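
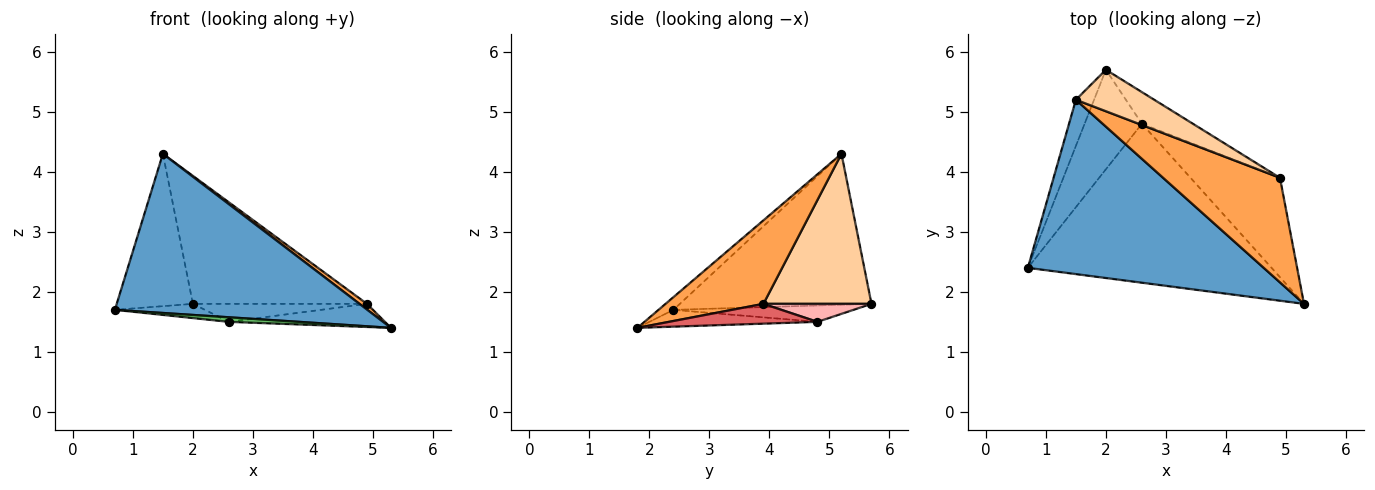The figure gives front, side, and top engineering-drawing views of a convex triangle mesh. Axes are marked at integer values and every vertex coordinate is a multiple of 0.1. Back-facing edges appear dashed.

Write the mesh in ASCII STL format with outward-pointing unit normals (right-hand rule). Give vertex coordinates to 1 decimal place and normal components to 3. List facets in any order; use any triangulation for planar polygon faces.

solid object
 facet normal -0.040 -0.674 0.738
  outer loop
   vertex 1.5 5.2 4.3
   vertex 0.7 2.4 1.7
   vertex 5.3 1.8 1.4
  endloop
 endfacet
 facet normal -0.923 0.367 -0.111
  outer loop
   vertex 1.5 5.2 4.3
   vertex 2.0 5.7 1.8
   vertex 0.7 2.4 1.7
  endloop
 endfacet
 facet normal 0.581 -0.044 0.813
  outer loop
   vertex 4.9 3.9 1.8
   vertex 1.5 5.2 4.3
   vertex 5.3 1.8 1.4
  endloop
 endfacet
 facet normal 0.508 0.819 0.266
  outer loop
   vertex 4.9 3.9 1.8
   vertex 2.0 5.7 1.8
   vertex 1.5 5.2 4.3
  endloop
 endfacet
 facet normal -0.069 -0.029 -0.997
  outer loop
   vertex 2.6 4.8 1.5
   vertex 5.3 1.8 1.4
   vertex 0.7 2.4 1.7
  endloop
 endfacet
 facet normal -0.272 0.136 -0.953
  outer loop
   vertex 2.6 4.8 1.5
   vertex 0.7 2.4 1.7
   vertex 2.0 5.7 1.8
  endloop
 endfacet
 facet normal 0.211 0.222 -0.952
  outer loop
   vertex 2.6 4.8 1.5
   vertex 4.9 3.9 1.8
   vertex 5.3 1.8 1.4
  endloop
 endfacet
 facet normal 0.293 0.473 -0.831
  outer loop
   vertex 2.6 4.8 1.5
   vertex 2.0 5.7 1.8
   vertex 4.9 3.9 1.8
  endloop
 endfacet
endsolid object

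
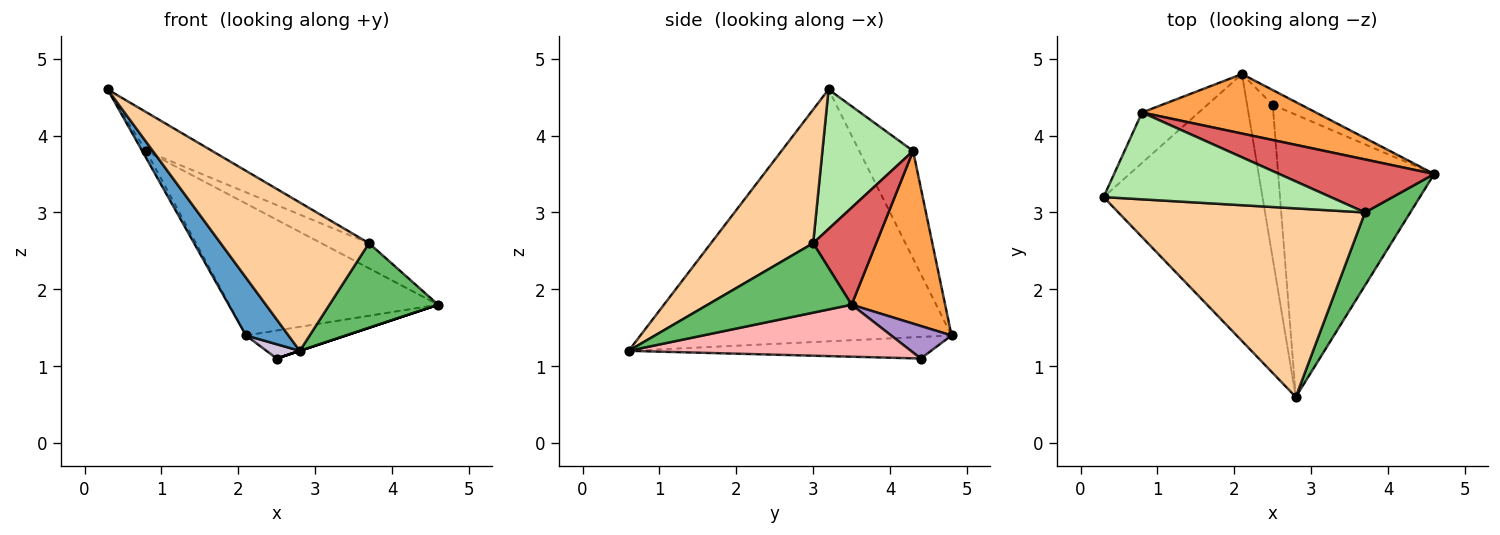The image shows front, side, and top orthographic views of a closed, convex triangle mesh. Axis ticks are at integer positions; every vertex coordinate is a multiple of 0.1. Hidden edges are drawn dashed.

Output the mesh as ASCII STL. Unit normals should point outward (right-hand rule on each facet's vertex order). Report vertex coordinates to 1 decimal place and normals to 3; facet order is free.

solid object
 facet normal -0.840 -0.115 -0.530
  outer loop
   vertex 2.1 4.8 1.4
   vertex 2.8 0.6 1.2
   vertex 0.3 3.2 4.6
  endloop
 endfacet
 facet normal -0.883 0.063 -0.465
  outer loop
   vertex 0.8 4.3 3.8
   vertex 2.1 4.8 1.4
   vertex 0.3 3.2 4.6
  endloop
 endfacet
 facet normal 0.378 0.844 0.381
  outer loop
   vertex 0.8 4.3 3.8
   vertex 4.6 3.5 1.8
   vertex 2.1 4.8 1.4
  endloop
 endfacet
 facet normal 0.392 -0.569 0.723
  outer loop
   vertex 3.7 3.0 2.6
   vertex 0.3 3.2 4.6
   vertex 2.8 0.6 1.2
  endloop
 endfacet
 facet normal 0.708 -0.535 0.462
  outer loop
   vertex 3.7 3.0 2.6
   vertex 2.8 0.6 1.2
   vertex 4.6 3.5 1.8
  endloop
 endfacet
 facet normal 0.489 0.357 0.796
  outer loop
   vertex 3.7 3.0 2.6
   vertex 0.8 4.3 3.8
   vertex 0.3 3.2 4.6
  endloop
 endfacet
 facet normal 0.492 0.372 0.787
  outer loop
   vertex 3.7 3.0 2.6
   vertex 4.6 3.5 1.8
   vertex 0.8 4.3 3.8
  endloop
 endfacet
 facet normal 0.316 0.000 -0.949
  outer loop
   vertex 2.5 4.4 1.1
   vertex 4.6 3.5 1.8
   vertex 2.8 0.6 1.2
  endloop
 endfacet
 facet normal 0.471 0.780 -0.411
  outer loop
   vertex 2.5 4.4 1.1
   vertex 2.1 4.8 1.4
   vertex 4.6 3.5 1.8
  endloop
 endfacet
 facet normal -0.643 -0.071 -0.763
  outer loop
   vertex 2.5 4.4 1.1
   vertex 2.8 0.6 1.2
   vertex 2.1 4.8 1.4
  endloop
 endfacet
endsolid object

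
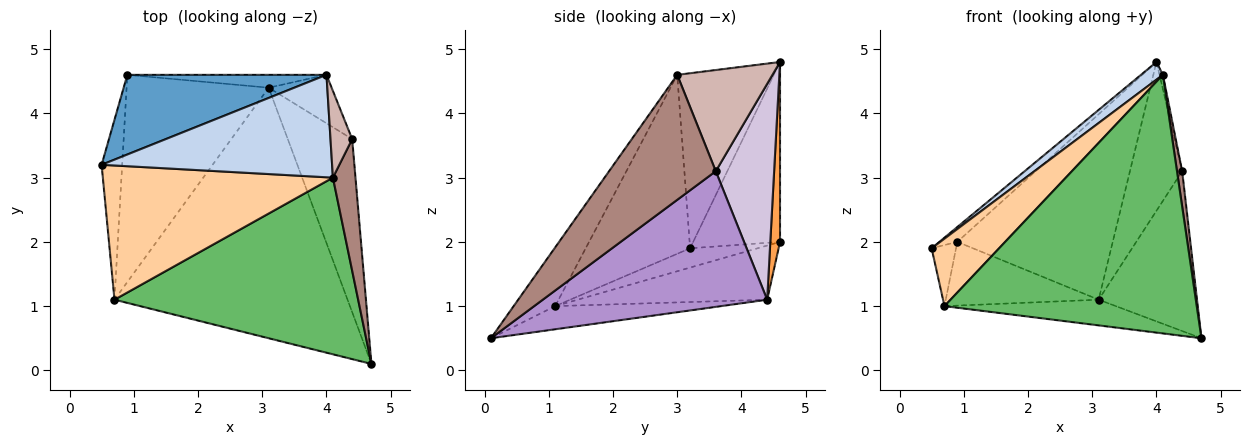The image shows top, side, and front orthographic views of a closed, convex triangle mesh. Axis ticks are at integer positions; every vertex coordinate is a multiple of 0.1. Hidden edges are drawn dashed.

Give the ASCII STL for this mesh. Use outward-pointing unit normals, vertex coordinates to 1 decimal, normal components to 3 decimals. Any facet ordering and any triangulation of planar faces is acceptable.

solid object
 facet normal -0.664 0.137 0.735
  outer loop
   vertex 0.9 4.6 2.0
   vertex 0.5 3.2 1.9
   vertex 4.0 4.6 4.8
  endloop
 endfacet
 facet normal -0.599 -0.136 0.789
  outer loop
   vertex 4.1 3.0 4.6
   vertex 4.0 4.6 4.8
   vertex 0.5 3.2 1.9
  endloop
 endfacet
 facet normal 0.062 0.996 -0.069
  outer loop
   vertex 3.1 4.4 1.1
   vertex 0.9 4.6 2.0
   vertex 4.0 4.6 4.8
  endloop
 endfacet
 facet normal -0.571 -0.369 0.734
  outer loop
   vertex 0.7 1.1 1.0
   vertex 4.1 3.0 4.6
   vertex 0.5 3.2 1.9
  endloop
 endfacet
 facet normal -0.135 -0.818 0.559
  outer loop
   vertex 0.7 1.1 1.0
   vertex 4.7 0.1 0.5
   vertex 4.1 3.0 4.6
  endloop
 endfacet
 facet normal -0.098 0.102 -0.990
  outer loop
   vertex 0.7 1.1 1.0
   vertex 3.1 4.4 1.1
   vertex 4.7 0.1 0.5
  endloop
 endfacet
 facet normal -0.664 0.240 -0.708
  outer loop
   vertex 0.7 1.1 1.0
   vertex 0.5 3.2 1.9
   vertex 0.9 4.6 2.0
  endloop
 endfacet
 facet normal -0.342 0.276 -0.898
  outer loop
   vertex 0.7 1.1 1.0
   vertex 0.9 4.6 2.0
   vertex 3.1 4.4 1.1
  endloop
 endfacet
 facet normal 0.840 0.368 -0.399
  outer loop
   vertex 4.4 3.6 3.1
   vertex 4.7 0.1 0.5
   vertex 3.1 4.4 1.1
  endloop
 endfacet
 facet normal 0.728 0.652 -0.212
  outer loop
   vertex 4.4 3.6 3.1
   vertex 3.1 4.4 1.1
   vertex 4.0 4.6 4.8
  endloop
 endfacet
 facet normal 0.983 -0.048 0.178
  outer loop
   vertex 4.4 3.6 3.1
   vertex 4.1 3.0 4.6
   vertex 4.7 0.1 0.5
  endloop
 endfacet
 facet normal 0.977 0.035 0.209
  outer loop
   vertex 4.4 3.6 3.1
   vertex 4.0 4.6 4.8
   vertex 4.1 3.0 4.6
  endloop
 endfacet
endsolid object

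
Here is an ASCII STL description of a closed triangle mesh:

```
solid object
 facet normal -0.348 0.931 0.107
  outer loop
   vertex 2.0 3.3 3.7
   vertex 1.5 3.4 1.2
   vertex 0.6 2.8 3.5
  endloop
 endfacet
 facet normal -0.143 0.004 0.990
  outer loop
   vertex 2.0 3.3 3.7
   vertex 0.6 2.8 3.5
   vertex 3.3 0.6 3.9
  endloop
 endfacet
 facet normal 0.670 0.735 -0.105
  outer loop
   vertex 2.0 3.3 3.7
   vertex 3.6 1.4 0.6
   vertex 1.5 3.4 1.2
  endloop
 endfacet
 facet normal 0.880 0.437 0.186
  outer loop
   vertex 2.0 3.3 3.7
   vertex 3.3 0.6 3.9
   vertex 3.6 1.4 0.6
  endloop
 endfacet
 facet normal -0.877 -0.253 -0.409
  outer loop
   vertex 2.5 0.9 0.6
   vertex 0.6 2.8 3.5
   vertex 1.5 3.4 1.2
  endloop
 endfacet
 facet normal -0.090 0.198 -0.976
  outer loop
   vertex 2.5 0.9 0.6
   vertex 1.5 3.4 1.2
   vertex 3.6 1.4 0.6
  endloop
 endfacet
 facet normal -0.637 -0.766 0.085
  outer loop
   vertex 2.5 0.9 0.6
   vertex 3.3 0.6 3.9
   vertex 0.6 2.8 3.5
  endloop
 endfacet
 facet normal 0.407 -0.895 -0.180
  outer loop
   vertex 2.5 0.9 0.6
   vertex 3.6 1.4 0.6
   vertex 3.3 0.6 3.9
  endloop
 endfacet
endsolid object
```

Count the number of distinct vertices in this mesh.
6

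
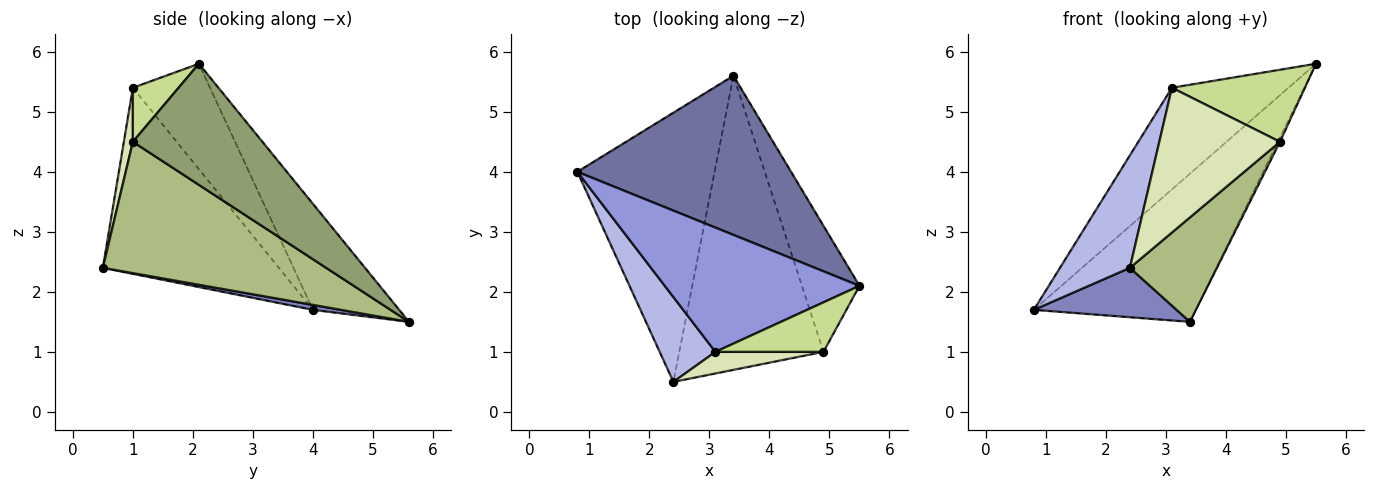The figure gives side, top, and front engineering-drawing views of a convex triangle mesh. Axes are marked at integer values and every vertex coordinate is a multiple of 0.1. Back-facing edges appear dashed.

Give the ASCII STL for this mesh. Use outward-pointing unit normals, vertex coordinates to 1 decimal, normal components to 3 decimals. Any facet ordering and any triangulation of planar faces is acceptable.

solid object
 facet normal -0.341 0.640 0.688
  outer loop
   vertex 3.4 5.6 1.5
   vertex 0.8 4.0 1.7
   vertex 5.5 2.1 5.8
  endloop
 endfacet
 facet normal 0.035 -0.180 -0.983
  outer loop
   vertex 3.4 5.6 1.5
   vertex 2.4 0.5 2.4
   vertex 0.8 4.0 1.7
  endloop
 endfacet
 facet normal -0.387 0.584 0.714
  outer loop
   vertex 3.1 1.0 5.4
   vertex 5.5 2.1 5.8
   vertex 0.8 4.0 1.7
  endloop
 endfacet
 facet normal -0.895 -0.356 0.268
  outer loop
   vertex 3.1 1.0 5.4
   vertex 0.8 4.0 1.7
   vertex 2.4 0.5 2.4
  endloop
 endfacet
 facet normal 0.903 0.015 -0.429
  outer loop
   vertex 4.9 1.0 4.5
   vertex 3.4 5.6 1.5
   vertex 5.5 2.1 5.8
  endloop
 endfacet
 facet normal 0.651 -0.254 -0.715
  outer loop
   vertex 4.9 1.0 4.5
   vertex 2.4 0.5 2.4
   vertex 3.4 5.6 1.5
  endloop
 endfacet
 facet normal 0.273 -0.793 0.545
  outer loop
   vertex 4.9 1.0 4.5
   vertex 5.5 2.1 5.8
   vertex 3.1 1.0 5.4
  endloop
 endfacet
 facet normal 0.074 -0.986 0.147
  outer loop
   vertex 4.9 1.0 4.5
   vertex 3.1 1.0 5.4
   vertex 2.4 0.5 2.4
  endloop
 endfacet
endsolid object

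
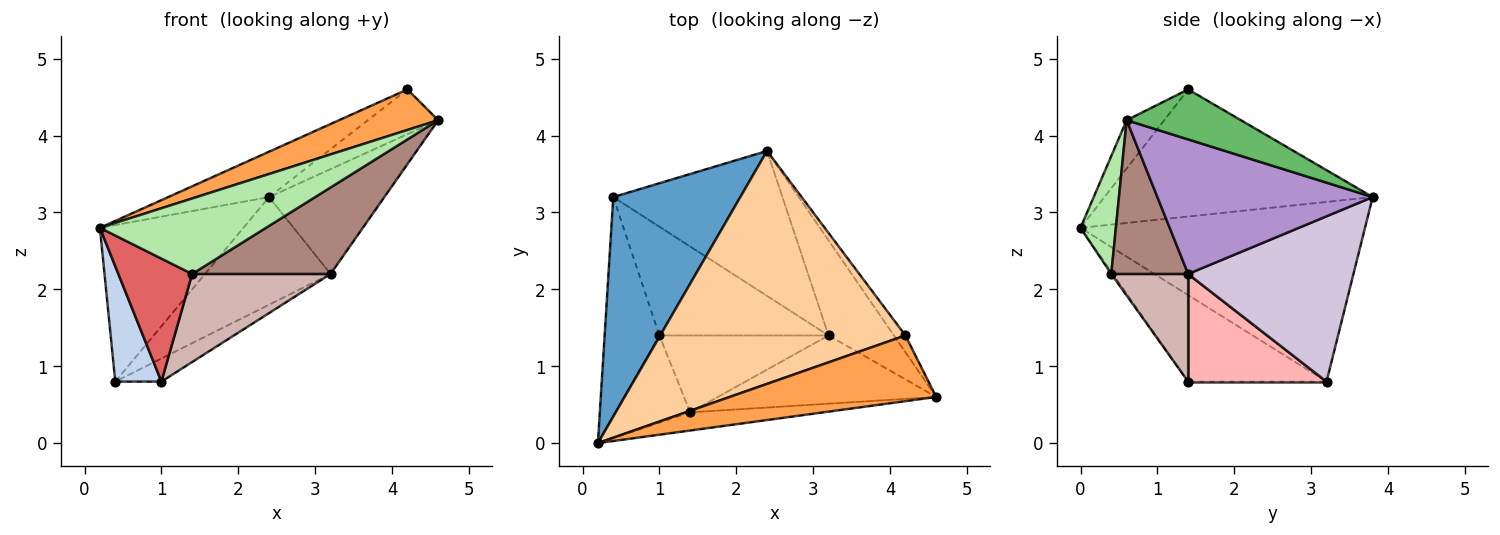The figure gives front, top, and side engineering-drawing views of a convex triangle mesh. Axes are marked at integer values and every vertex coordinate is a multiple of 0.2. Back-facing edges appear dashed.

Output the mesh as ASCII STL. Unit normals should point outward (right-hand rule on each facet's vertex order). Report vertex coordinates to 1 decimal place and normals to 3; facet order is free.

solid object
 facet normal -0.755 0.381 0.534
  outer loop
   vertex 0.4 3.2 0.8
   vertex 0.2 0.0 2.8
   vertex 2.4 3.8 3.2
  endloop
 endfacet
 facet normal -0.813 -0.271 -0.515
  outer loop
   vertex 1.0 1.4 0.8
   vertex 0.2 0.0 2.8
   vertex 0.4 3.2 0.8
  endloop
 endfacet
 facet normal -0.195 -0.515 0.835
  outer loop
   vertex 4.2 1.4 4.6
   vertex 0.2 0.0 2.8
   vertex 4.6 0.6 4.2
  endloop
 endfacet
 facet normal -0.453 0.170 0.875
  outer loop
   vertex 4.2 1.4 4.6
   vertex 2.4 3.8 3.2
   vertex 0.2 0.0 2.8
  endloop
 endfacet
 facet normal 0.836 0.514 -0.193
  outer loop
   vertex 4.2 1.4 4.6
   vertex 4.6 0.6 4.2
   vertex 2.4 3.8 3.2
  endloop
 endfacet
 facet normal 0.203 -0.952 -0.229
  outer loop
   vertex 1.4 0.4 2.2
   vertex 4.6 0.6 4.2
   vertex 0.2 0.0 2.8
  endloop
 endfacet
 facet normal -0.017 -0.816 -0.578
  outer loop
   vertex 1.4 0.4 2.2
   vertex 0.2 0.0 2.8
   vertex 1.0 1.4 0.8
  endloop
 endfacet
 facet normal 0.528 0.176 -0.830
  outer loop
   vertex 3.2 1.4 2.2
   vertex 1.0 1.4 0.8
   vertex 0.4 3.2 0.8
  endloop
 endfacet
 facet normal 0.810 0.434 -0.394
  outer loop
   vertex 3.2 1.4 2.2
   vertex 2.4 3.8 3.2
   vertex 4.6 0.6 4.2
  endloop
 endfacet
 facet normal 0.617 0.469 -0.632
  outer loop
   vertex 3.2 1.4 2.2
   vertex 0.4 3.2 0.8
   vertex 2.4 3.8 3.2
  endloop
 endfacet
 facet normal 0.400 -0.720 -0.568
  outer loop
   vertex 3.2 1.4 2.2
   vertex 4.6 0.6 4.2
   vertex 1.4 0.4 2.2
  endloop
 endfacet
 facet normal 0.386 -0.695 -0.607
  outer loop
   vertex 3.2 1.4 2.2
   vertex 1.4 0.4 2.2
   vertex 1.0 1.4 0.8
  endloop
 endfacet
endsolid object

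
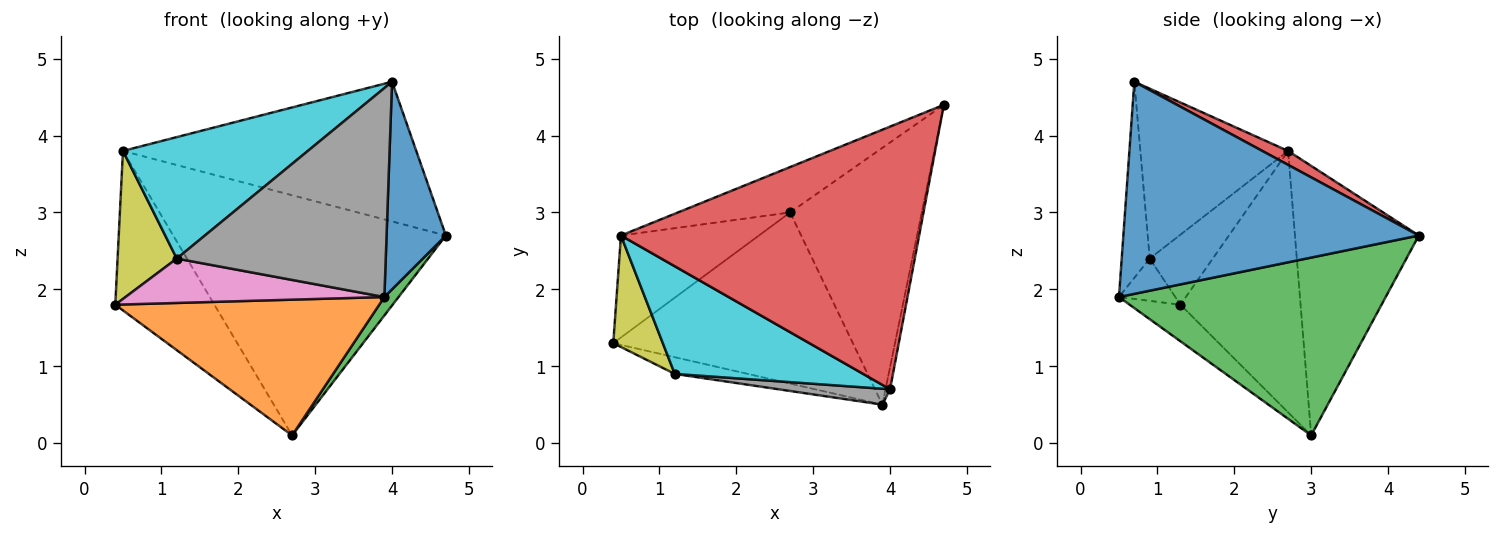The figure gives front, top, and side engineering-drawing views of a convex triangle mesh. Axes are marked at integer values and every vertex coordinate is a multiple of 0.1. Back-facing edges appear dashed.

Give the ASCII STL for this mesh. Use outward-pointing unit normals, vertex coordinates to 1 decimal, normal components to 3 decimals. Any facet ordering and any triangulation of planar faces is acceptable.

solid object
 facet normal 0.980 -0.197 -0.021
  outer loop
   vertex 4.0 0.7 4.7
   vertex 3.9 0.5 1.9
   vertex 4.7 4.4 2.7
  endloop
 endfacet
 facet normal -0.119 -0.617 -0.778
  outer loop
   vertex 2.7 3.0 0.1
   vertex 3.9 0.5 1.9
   vertex 0.4 1.3 1.8
  endloop
 endfacet
 facet normal 0.803 -0.043 -0.595
  outer loop
   vertex 2.7 3.0 0.1
   vertex 4.7 4.4 2.7
   vertex 3.9 0.5 1.9
  endloop
 endfacet
 facet normal 0.041 0.469 0.882
  outer loop
   vertex 0.5 2.7 3.8
   vertex 4.0 0.7 4.7
   vertex 4.7 4.4 2.7
  endloop
 endfacet
 facet normal -0.714 0.590 -0.377
  outer loop
   vertex 0.5 2.7 3.8
   vertex 2.7 3.0 0.1
   vertex 0.4 1.3 1.8
  endloop
 endfacet
 facet normal -0.408 0.897 -0.170
  outer loop
   vertex 0.5 2.7 3.8
   vertex 4.7 4.4 2.7
   vertex 2.7 3.0 0.1
  endloop
 endfacet
 facet normal -0.200 -0.917 -0.345
  outer loop
   vertex 1.2 0.9 2.4
   vertex 0.4 1.3 1.8
   vertex 3.9 0.5 1.9
  endloop
 endfacet
 facet normal -0.132 -0.988 0.075
  outer loop
   vertex 1.2 0.9 2.4
   vertex 3.9 0.5 1.9
   vertex 4.0 0.7 4.7
  endloop
 endfacet
 facet normal -0.648 -0.608 0.458
  outer loop
   vertex 1.2 0.9 2.4
   vertex 0.5 2.7 3.8
   vertex 0.4 1.3 1.8
  endloop
 endfacet
 facet normal -0.513 -0.642 0.569
  outer loop
   vertex 1.2 0.9 2.4
   vertex 4.0 0.7 4.7
   vertex 0.5 2.7 3.8
  endloop
 endfacet
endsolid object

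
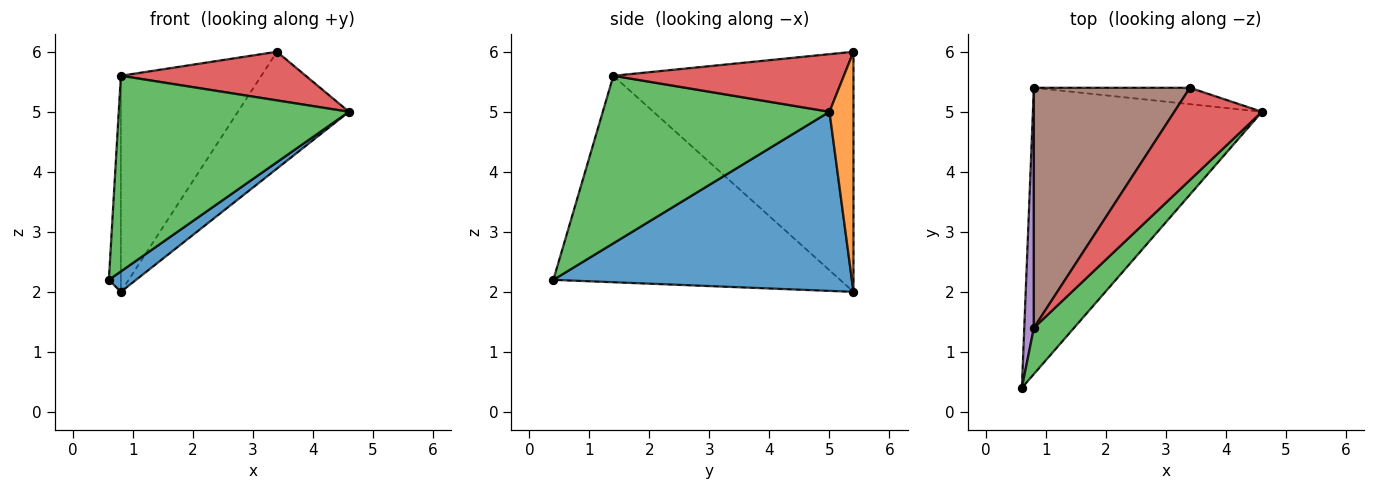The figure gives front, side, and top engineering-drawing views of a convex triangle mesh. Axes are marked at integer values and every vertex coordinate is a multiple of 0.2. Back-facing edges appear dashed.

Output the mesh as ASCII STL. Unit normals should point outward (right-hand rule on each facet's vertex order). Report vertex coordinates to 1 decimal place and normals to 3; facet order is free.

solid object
 facet normal 0.615 -0.056 -0.787
  outer loop
   vertex 0.8 5.4 2.0
   vertex 4.6 5.0 5.0
   vertex 0.6 0.4 2.2
  endloop
 endfacet
 facet normal 0.209 0.968 -0.136
  outer loop
   vertex 3.4 5.4 6.0
   vertex 4.6 5.0 5.0
   vertex 0.8 5.4 2.0
  endloop
 endfacet
 facet normal 0.692 -0.703 0.166
  outer loop
   vertex 0.8 1.4 5.6
   vertex 0.6 0.4 2.2
   vertex 4.6 5.0 5.0
  endloop
 endfacet
 facet normal 0.503 -0.403 0.765
  outer loop
   vertex 0.8 1.4 5.6
   vertex 4.6 5.0 5.0
   vertex 3.4 5.4 6.0
  endloop
 endfacet
 facet normal -0.998 0.042 0.046
  outer loop
   vertex 0.8 1.4 5.6
   vertex 0.8 5.4 2.0
   vertex 0.6 0.4 2.2
  endloop
 endfacet
 facet normal -0.753 0.440 0.489
  outer loop
   vertex 0.8 1.4 5.6
   vertex 3.4 5.4 6.0
   vertex 0.8 5.4 2.0
  endloop
 endfacet
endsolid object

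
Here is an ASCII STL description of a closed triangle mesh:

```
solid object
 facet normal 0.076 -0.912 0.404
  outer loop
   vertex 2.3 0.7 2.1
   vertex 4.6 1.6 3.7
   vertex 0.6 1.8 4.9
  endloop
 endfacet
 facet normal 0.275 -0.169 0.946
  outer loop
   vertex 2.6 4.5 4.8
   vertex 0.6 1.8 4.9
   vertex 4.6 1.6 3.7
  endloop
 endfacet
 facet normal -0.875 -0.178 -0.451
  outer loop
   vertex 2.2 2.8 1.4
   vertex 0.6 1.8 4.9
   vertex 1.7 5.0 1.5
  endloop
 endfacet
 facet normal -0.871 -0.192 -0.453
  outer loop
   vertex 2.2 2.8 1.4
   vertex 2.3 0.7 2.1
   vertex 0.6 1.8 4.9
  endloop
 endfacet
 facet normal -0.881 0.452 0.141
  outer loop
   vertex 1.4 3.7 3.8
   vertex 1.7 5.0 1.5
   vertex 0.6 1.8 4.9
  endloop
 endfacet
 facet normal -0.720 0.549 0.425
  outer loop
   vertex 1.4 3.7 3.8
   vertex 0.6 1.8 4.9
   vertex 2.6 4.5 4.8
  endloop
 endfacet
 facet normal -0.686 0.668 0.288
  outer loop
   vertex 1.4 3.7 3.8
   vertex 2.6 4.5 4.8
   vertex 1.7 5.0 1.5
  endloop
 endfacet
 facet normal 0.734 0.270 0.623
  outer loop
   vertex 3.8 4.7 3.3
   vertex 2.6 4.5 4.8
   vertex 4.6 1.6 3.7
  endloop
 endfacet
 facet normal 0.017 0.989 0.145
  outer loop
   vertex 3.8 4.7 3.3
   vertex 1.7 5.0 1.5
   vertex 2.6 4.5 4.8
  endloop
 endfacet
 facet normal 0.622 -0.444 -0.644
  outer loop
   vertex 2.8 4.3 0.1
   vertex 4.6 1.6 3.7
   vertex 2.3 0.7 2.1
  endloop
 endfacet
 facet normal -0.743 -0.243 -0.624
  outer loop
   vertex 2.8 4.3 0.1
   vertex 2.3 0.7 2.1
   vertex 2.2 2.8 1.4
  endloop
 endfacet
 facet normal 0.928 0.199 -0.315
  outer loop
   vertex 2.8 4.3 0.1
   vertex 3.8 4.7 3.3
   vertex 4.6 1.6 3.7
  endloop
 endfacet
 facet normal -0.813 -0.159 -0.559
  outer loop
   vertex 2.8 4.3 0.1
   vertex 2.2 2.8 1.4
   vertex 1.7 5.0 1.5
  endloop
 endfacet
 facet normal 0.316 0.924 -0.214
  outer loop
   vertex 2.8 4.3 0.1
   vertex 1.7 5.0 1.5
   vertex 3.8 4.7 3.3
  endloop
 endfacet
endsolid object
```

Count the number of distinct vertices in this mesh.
9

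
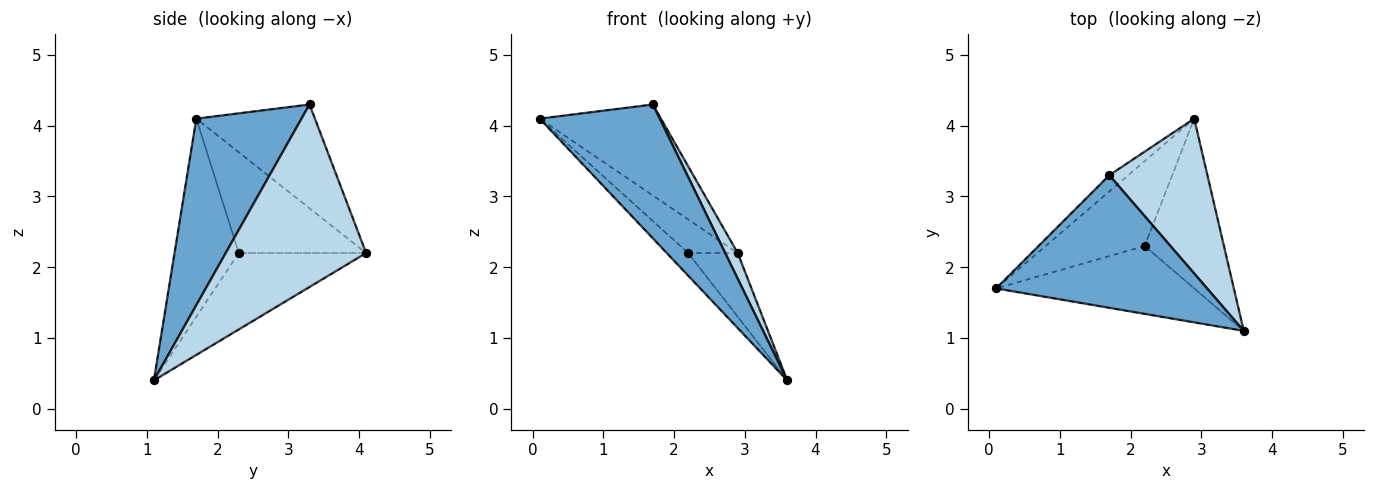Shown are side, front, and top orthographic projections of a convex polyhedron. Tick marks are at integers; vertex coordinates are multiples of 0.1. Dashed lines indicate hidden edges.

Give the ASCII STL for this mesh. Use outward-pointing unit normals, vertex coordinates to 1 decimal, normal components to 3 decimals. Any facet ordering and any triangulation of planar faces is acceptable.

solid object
 facet normal 0.528 -0.603 0.598
  outer loop
   vertex 1.7 3.3 4.3
   vertex 0.1 1.7 4.1
   vertex 3.6 1.1 0.4
  endloop
 endfacet
 facet normal -0.694 0.709 -0.126
  outer loop
   vertex 1.7 3.3 4.3
   vertex 2.9 4.1 2.2
   vertex 0.1 1.7 4.1
  endloop
 endfacet
 facet normal 0.878 -0.078 0.472
  outer loop
   vertex 1.7 3.3 4.3
   vertex 3.6 1.1 0.4
   vertex 2.9 4.1 2.2
  endloop
 endfacet
 facet normal -0.688 0.229 -0.688
  outer loop
   vertex 2.2 2.3 2.2
   vertex 3.6 1.1 0.4
   vertex 0.1 1.7 4.1
  endloop
 endfacet
 facet normal -0.687 0.267 -0.675
  outer loop
   vertex 2.2 2.3 2.2
   vertex 0.1 1.7 4.1
   vertex 2.9 4.1 2.2
  endloop
 endfacet
 facet normal -0.670 0.261 -0.695
  outer loop
   vertex 2.2 2.3 2.2
   vertex 2.9 4.1 2.2
   vertex 3.6 1.1 0.4
  endloop
 endfacet
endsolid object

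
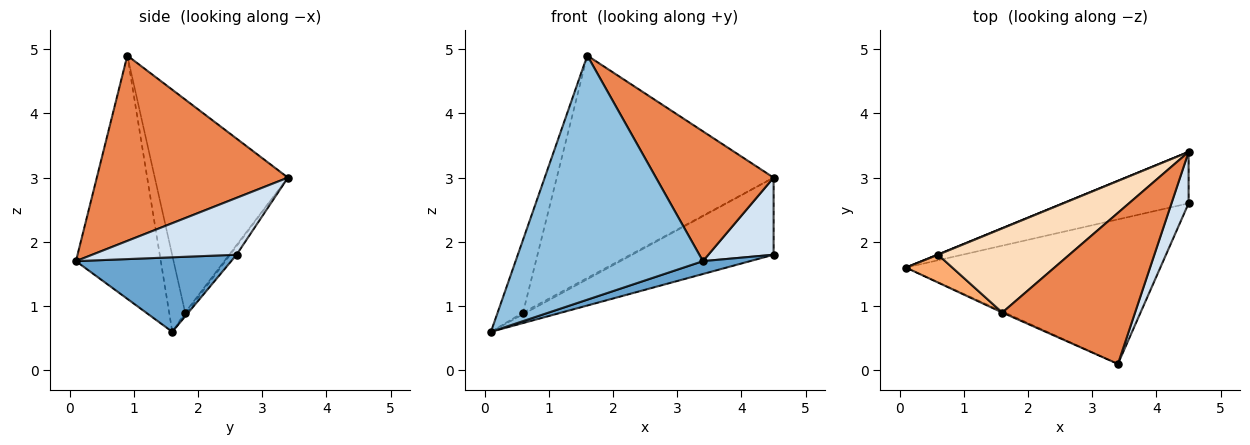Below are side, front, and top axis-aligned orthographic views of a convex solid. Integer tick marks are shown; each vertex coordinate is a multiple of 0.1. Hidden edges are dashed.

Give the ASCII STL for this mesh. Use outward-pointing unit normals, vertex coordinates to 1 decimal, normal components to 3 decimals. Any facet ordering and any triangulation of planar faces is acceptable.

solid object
 facet normal 0.280 -0.085 -0.956
  outer loop
   vertex 3.4 0.1 1.7
   vertex 0.1 1.6 0.6
   vertex 4.5 2.6 1.8
  endloop
 endfacet
 facet normal -0.413 -0.911 -0.004
  outer loop
   vertex 1.6 0.9 4.9
   vertex 0.1 1.6 0.6
   vertex 3.4 0.1 1.7
  endloop
 endfacet
 facet normal -0.038 0.831 -0.554
  outer loop
   vertex 4.5 3.4 3.0
   vertex 4.5 2.6 1.8
   vertex 0.1 1.6 0.6
  endloop
 endfacet
 facet normal 0.879 -0.397 0.265
  outer loop
   vertex 4.5 3.4 3.0
   vertex 3.4 0.1 1.7
   vertex 4.5 2.6 1.8
  endloop
 endfacet
 facet normal 0.727 -0.447 0.521
  outer loop
   vertex 4.5 3.4 3.0
   vertex 1.6 0.9 4.9
   vertex 3.4 0.1 1.7
  endloop
 endfacet
 facet normal -0.507 0.805 0.308
  outer loop
   vertex 0.6 1.8 0.9
   vertex 0.1 1.6 0.6
   vertex 1.6 0.9 4.9
  endloop
 endfacet
 facet normal -0.442 0.885 0.147
  outer loop
   vertex 0.6 1.8 0.9
   vertex 4.5 3.4 3.0
   vertex 0.1 1.6 0.6
  endloop
 endfacet
 facet normal -0.498 0.811 0.307
  outer loop
   vertex 0.6 1.8 0.9
   vertex 1.6 0.9 4.9
   vertex 4.5 3.4 3.0
  endloop
 endfacet
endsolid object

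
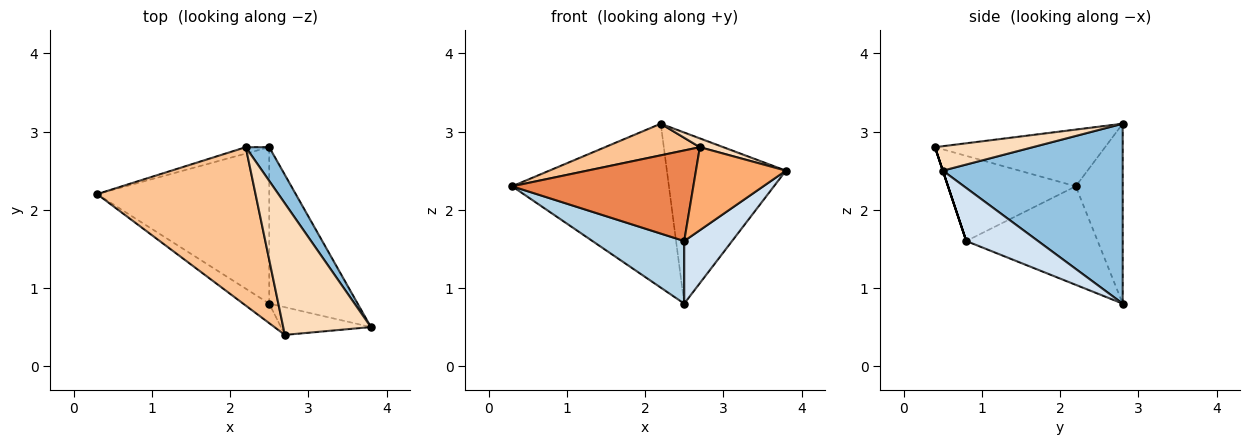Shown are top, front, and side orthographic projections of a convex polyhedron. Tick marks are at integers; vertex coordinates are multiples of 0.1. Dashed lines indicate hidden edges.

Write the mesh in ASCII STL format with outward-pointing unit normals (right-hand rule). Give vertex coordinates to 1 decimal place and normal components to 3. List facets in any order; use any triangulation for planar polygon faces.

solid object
 facet normal -0.287 0.957 -0.037
  outer loop
   vertex 2.2 2.8 3.1
   vertex 2.5 2.8 0.8
   vertex 0.3 2.2 2.3
  endloop
 endfacet
 facet normal 0.829 0.549 0.108
  outer loop
   vertex 2.2 2.8 3.1
   vertex 3.8 0.5 2.5
   vertex 2.5 2.8 0.8
  endloop
 endfacet
 facet normal -0.470 -0.328 -0.820
  outer loop
   vertex 2.5 0.8 1.6
   vertex 0.3 2.2 2.3
   vertex 2.5 2.8 0.8
  endloop
 endfacet
 facet normal 0.487 -0.324 -0.811
  outer loop
   vertex 2.5 0.8 1.6
   vertex 2.5 2.8 0.8
   vertex 3.8 0.5 2.5
  endloop
 endfacet
 facet normal -0.567 -0.805 -0.174
  outer loop
   vertex 2.7 0.4 2.8
   vertex 0.3 2.2 2.3
   vertex 2.5 0.8 1.6
  endloop
 endfacet
 facet normal 0.000 -0.949 -0.316
  outer loop
   vertex 2.7 0.4 2.8
   vertex 2.5 0.8 1.6
   vertex 3.8 0.5 2.5
  endloop
 endfacet
 facet normal -0.331 -0.185 0.925
  outer loop
   vertex 2.7 0.4 2.8
   vertex 2.2 2.8 3.1
   vertex 0.3 2.2 2.3
  endloop
 endfacet
 facet normal 0.268 -0.064 0.961
  outer loop
   vertex 2.7 0.4 2.8
   vertex 3.8 0.5 2.5
   vertex 2.2 2.8 3.1
  endloop
 endfacet
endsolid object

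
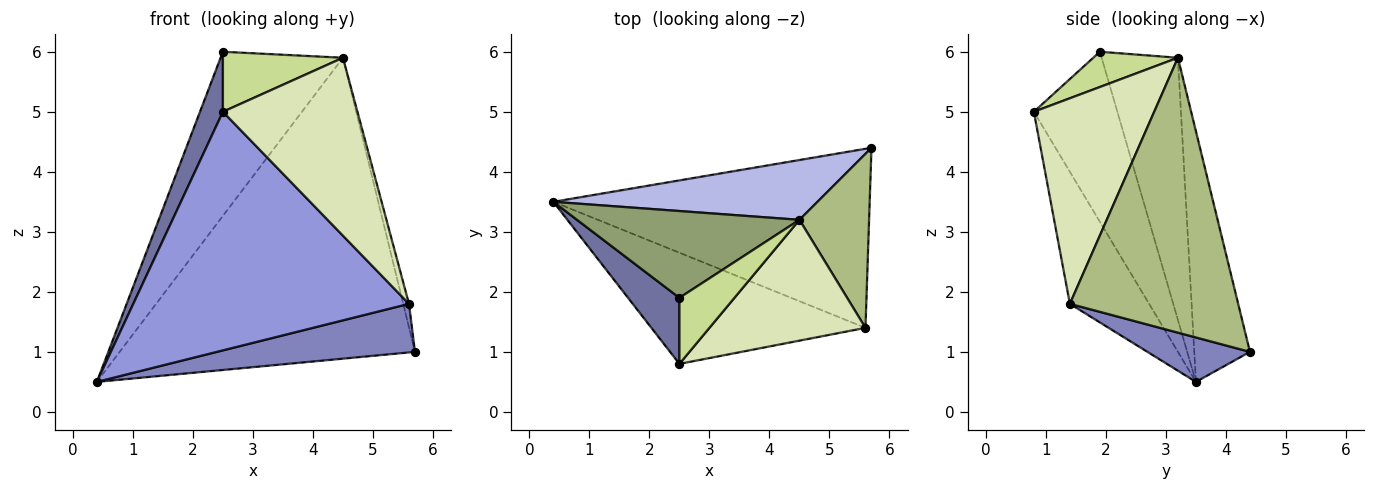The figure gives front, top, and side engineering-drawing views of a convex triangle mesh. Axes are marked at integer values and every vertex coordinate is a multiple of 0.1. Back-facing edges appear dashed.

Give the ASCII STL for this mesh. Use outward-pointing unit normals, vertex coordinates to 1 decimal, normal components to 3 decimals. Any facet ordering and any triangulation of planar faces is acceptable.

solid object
 facet normal -0.926 -0.254 0.280
  outer loop
   vertex 2.5 1.9 6.0
   vertex 0.4 3.5 0.5
   vertex 2.5 0.8 5.0
  endloop
 endfacet
 facet normal 0.134 -0.260 -0.956
  outer loop
   vertex 5.6 1.4 1.8
   vertex 0.4 3.5 0.5
   vertex 5.7 4.4 1.0
  endloop
 endfacet
 facet normal -0.252 -0.877 -0.409
  outer loop
   vertex 5.6 1.4 1.8
   vertex 2.5 0.8 5.0
   vertex 0.4 3.5 0.5
  endloop
 endfacet
 facet normal -0.182 0.964 0.192
  outer loop
   vertex 4.5 3.2 5.9
   vertex 5.7 4.4 1.0
   vertex 0.4 3.5 0.5
  endloop
 endfacet
 facet normal -0.483 0.774 0.410
  outer loop
   vertex 4.5 3.2 5.9
   vertex 0.4 3.5 0.5
   vertex 2.5 1.9 6.0
  endloop
 endfacet
 facet normal 0.969 0.033 0.245
  outer loop
   vertex 4.5 3.2 5.9
   vertex 5.6 1.4 1.8
   vertex 5.7 4.4 1.0
  endloop
 endfacet
 facet normal 0.428 -0.608 0.669
  outer loop
   vertex 4.5 3.2 5.9
   vertex 2.5 1.9 6.0
   vertex 2.5 0.8 5.0
  endloop
 endfacet
 facet normal 0.595 -0.665 0.452
  outer loop
   vertex 4.5 3.2 5.9
   vertex 2.5 0.8 5.0
   vertex 5.6 1.4 1.8
  endloop
 endfacet
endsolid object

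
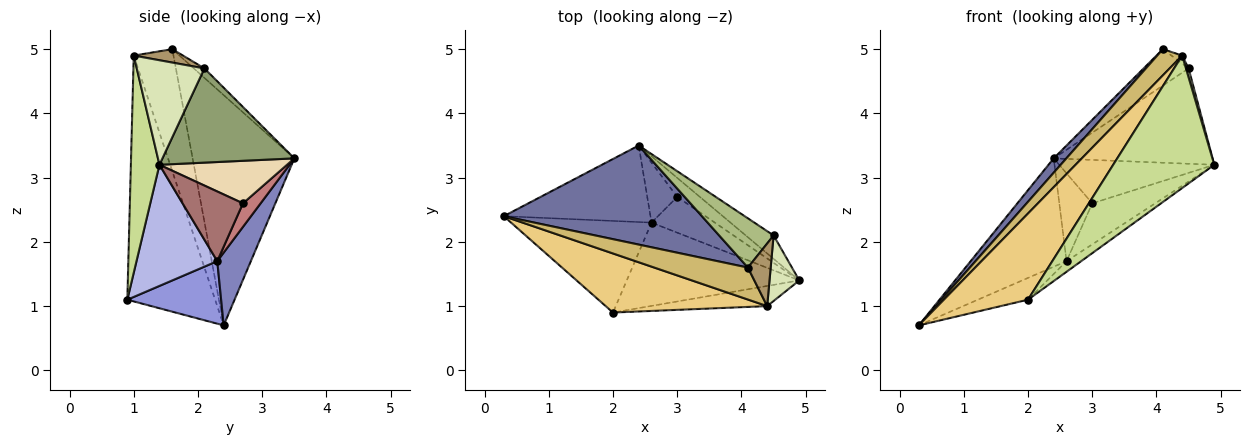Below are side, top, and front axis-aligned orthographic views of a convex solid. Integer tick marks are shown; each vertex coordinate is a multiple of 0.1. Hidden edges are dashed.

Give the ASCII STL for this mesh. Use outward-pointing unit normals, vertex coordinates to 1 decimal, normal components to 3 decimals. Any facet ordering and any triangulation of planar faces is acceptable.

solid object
 facet normal -0.755 -0.094 0.649
  outer loop
   vertex 4.1 1.6 5.0
   vertex 2.4 3.5 3.3
   vertex 0.3 2.4 0.7
  endloop
 endfacet
 facet normal 0.275 0.785 -0.555
  outer loop
   vertex 2.6 2.3 1.7
   vertex 0.3 2.4 0.7
   vertex 2.4 3.5 3.3
  endloop
 endfacet
 facet normal 0.397 0.212 -0.893
  outer loop
   vertex 2.6 2.3 1.7
   vertex 2.0 0.9 1.1
   vertex 0.3 2.4 0.7
  endloop
 endfacet
 facet normal 0.572 0.104 -0.814
  outer loop
   vertex 2.6 2.3 1.7
   vertex 4.9 1.4 3.2
   vertex 2.0 0.9 1.1
  endloop
 endfacet
 facet normal 0.628 0.756 -0.185
  outer loop
   vertex 4.5 2.1 4.7
   vertex 4.9 1.4 3.2
   vertex 2.4 3.5 3.3
  endloop
 endfacet
 facet normal -0.139 0.589 0.796
  outer loop
   vertex 4.5 2.1 4.7
   vertex 2.4 3.5 3.3
   vertex 4.1 1.6 5.0
  endloop
 endfacet
 facet normal 0.269 -0.952 -0.145
  outer loop
   vertex 4.4 1.0 4.9
   vertex 2.0 0.9 1.1
   vertex 4.9 1.4 3.2
  endloop
 endfacet
 facet normal 0.961 -0.038 0.274
  outer loop
   vertex 4.4 1.0 4.9
   vertex 4.9 1.4 3.2
   vertex 4.5 2.1 4.7
  endloop
 endfacet
 facet normal 0.505 0.110 0.856
  outer loop
   vertex 4.4 1.0 4.9
   vertex 4.5 2.1 4.7
   vertex 4.1 1.6 5.0
  endloop
 endfacet
 facet normal -0.710 -0.446 0.545
  outer loop
   vertex 4.4 1.0 4.9
   vertex 4.1 1.6 5.0
   vertex 0.3 2.4 0.7
  endloop
 endfacet
 facet normal -0.652 -0.625 0.428
  outer loop
   vertex 4.4 1.0 4.9
   vertex 0.3 2.4 0.7
   vertex 2.0 0.9 1.1
  endloop
 endfacet
 facet normal 0.602 0.732 -0.320
  outer loop
   vertex 3.0 2.7 2.6
   vertex 2.4 3.5 3.3
   vertex 4.9 1.4 3.2
  endloop
 endfacet
 facet normal 0.586 0.611 -0.532
  outer loop
   vertex 3.0 2.7 2.6
   vertex 4.9 1.4 3.2
   vertex 2.6 2.3 1.7
  endloop
 endfacet
 facet normal 0.405 0.755 -0.516
  outer loop
   vertex 3.0 2.7 2.6
   vertex 2.6 2.3 1.7
   vertex 2.4 3.5 3.3
  endloop
 endfacet
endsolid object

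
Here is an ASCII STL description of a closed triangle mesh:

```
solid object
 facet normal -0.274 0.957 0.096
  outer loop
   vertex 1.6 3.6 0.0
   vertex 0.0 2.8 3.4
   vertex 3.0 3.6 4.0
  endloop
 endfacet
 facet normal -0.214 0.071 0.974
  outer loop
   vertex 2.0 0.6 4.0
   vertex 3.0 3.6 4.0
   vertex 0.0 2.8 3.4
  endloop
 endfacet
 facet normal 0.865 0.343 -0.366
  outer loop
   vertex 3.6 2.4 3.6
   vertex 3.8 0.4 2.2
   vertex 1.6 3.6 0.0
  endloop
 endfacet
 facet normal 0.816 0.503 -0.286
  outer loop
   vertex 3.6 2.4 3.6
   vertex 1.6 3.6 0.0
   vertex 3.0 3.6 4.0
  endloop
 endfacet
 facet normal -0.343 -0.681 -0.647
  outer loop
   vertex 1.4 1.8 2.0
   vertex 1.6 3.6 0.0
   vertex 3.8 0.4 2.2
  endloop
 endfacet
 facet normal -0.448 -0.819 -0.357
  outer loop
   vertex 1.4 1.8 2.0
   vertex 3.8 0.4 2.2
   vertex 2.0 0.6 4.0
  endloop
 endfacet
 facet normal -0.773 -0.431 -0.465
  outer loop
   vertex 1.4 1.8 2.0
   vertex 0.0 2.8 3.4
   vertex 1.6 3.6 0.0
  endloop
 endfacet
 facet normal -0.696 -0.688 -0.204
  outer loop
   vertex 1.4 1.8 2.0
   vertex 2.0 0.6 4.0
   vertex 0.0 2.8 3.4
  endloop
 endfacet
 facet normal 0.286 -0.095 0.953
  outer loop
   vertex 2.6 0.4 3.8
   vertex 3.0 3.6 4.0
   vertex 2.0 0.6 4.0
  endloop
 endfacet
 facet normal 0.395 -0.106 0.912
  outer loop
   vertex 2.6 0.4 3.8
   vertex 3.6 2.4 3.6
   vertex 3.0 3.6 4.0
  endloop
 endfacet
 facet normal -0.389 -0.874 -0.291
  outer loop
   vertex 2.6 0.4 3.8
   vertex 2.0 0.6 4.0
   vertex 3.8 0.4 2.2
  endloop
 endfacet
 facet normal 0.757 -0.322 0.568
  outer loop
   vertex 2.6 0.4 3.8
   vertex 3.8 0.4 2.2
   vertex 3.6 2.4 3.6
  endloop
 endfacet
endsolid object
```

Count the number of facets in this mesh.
12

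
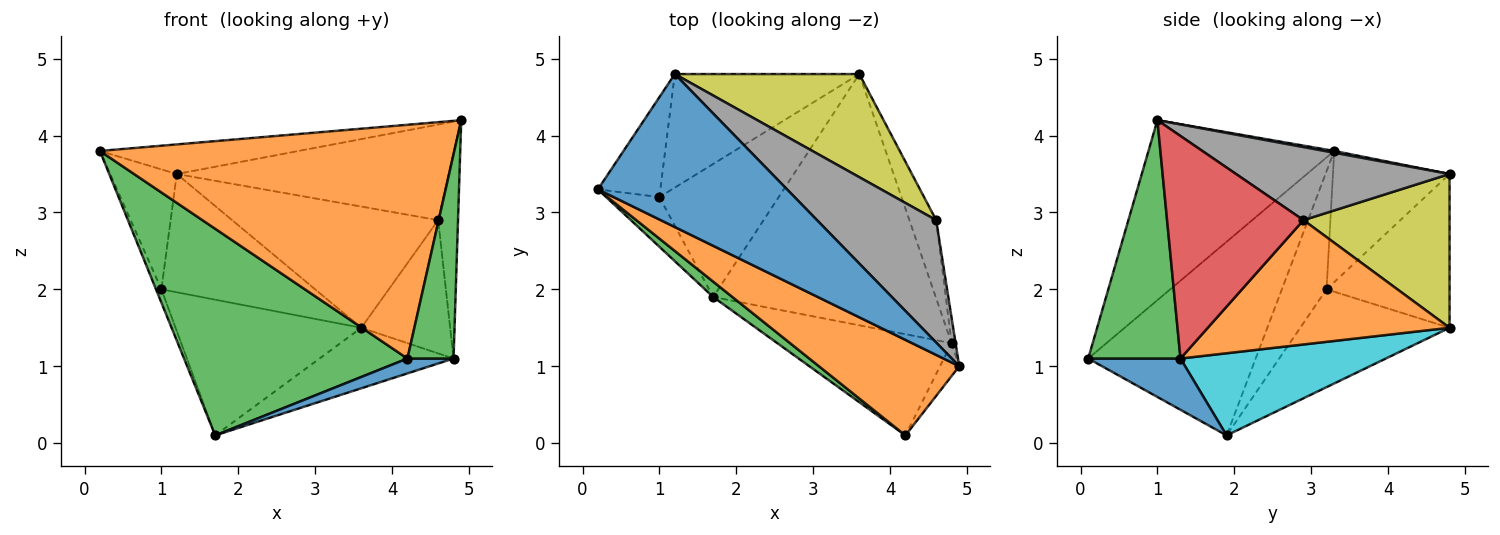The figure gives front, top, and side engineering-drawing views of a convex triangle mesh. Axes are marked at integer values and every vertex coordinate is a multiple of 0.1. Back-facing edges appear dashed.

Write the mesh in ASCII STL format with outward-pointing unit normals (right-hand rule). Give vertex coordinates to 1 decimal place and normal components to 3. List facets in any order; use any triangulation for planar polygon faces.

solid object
 facet normal 0.009 0.190 0.982
  outer loop
   vertex 1.2 4.8 3.5
   vertex 0.2 3.3 3.8
   vertex 4.9 1.0 4.2
  endloop
 endfacet
 facet normal -0.437 -0.833 0.340
  outer loop
   vertex 4.2 0.1 1.1
   vertex 4.9 1.0 4.2
   vertex 0.2 3.3 3.8
  endloop
 endfacet
 facet normal -0.599 -0.799 0.059
  outer loop
   vertex 4.2 0.1 1.1
   vertex 0.2 3.3 3.8
   vertex 1.7 1.9 0.1
  endloop
 endfacet
 facet normal -0.802 0.458 -0.382
  outer loop
   vertex 1.0 3.2 2.0
   vertex 0.2 3.3 3.8
   vertex 1.2 4.8 3.5
  endloop
 endfacet
 facet normal -0.906 0.110 -0.409
  outer loop
   vertex 1.0 3.2 2.0
   vertex 1.7 1.9 0.1
   vertex 0.2 3.3 3.8
  endloop
 endfacet
 facet normal -0.500 0.625 -0.600
  outer loop
   vertex 1.0 3.2 2.0
   vertex 1.2 4.8 3.5
   vertex 3.6 4.8 1.5
  endloop
 endfacet
 facet normal -0.498 0.619 -0.607
  outer loop
   vertex 1.0 3.2 2.0
   vertex 3.6 4.8 1.5
   vertex 1.7 1.9 0.1
  endloop
 endfacet
 facet normal 0.435 0.554 0.710
  outer loop
   vertex 4.6 2.9 2.9
   vertex 1.2 4.8 3.5
   vertex 4.9 1.0 4.2
  endloop
 endfacet
 facet normal 0.475 0.670 0.570
  outer loop
   vertex 4.6 2.9 2.9
   vertex 3.6 4.8 1.5
   vertex 1.2 4.8 3.5
  endloop
 endfacet
 facet normal 0.338 0.220 -0.915
  outer loop
   vertex 4.8 1.3 1.1
   vertex 1.7 1.9 0.1
   vertex 3.6 4.8 1.5
  endloop
 endfacet
 facet normal 0.279 -0.140 -0.950
  outer loop
   vertex 4.8 1.3 1.1
   vertex 4.2 0.1 1.1
   vertex 1.7 1.9 0.1
  endloop
 endfacet
 facet normal 0.920 0.338 -0.198
  outer loop
   vertex 4.8 1.3 1.1
   vertex 3.6 4.8 1.5
   vertex 4.6 2.9 2.9
  endloop
 endfacet
 facet normal 0.892 -0.446 -0.072
  outer loop
   vertex 4.8 1.3 1.1
   vertex 4.9 1.0 4.2
   vertex 4.2 0.1 1.1
  endloop
 endfacet
 facet normal 0.989 0.144 -0.018
  outer loop
   vertex 4.8 1.3 1.1
   vertex 4.6 2.9 2.9
   vertex 4.9 1.0 4.2
  endloop
 endfacet
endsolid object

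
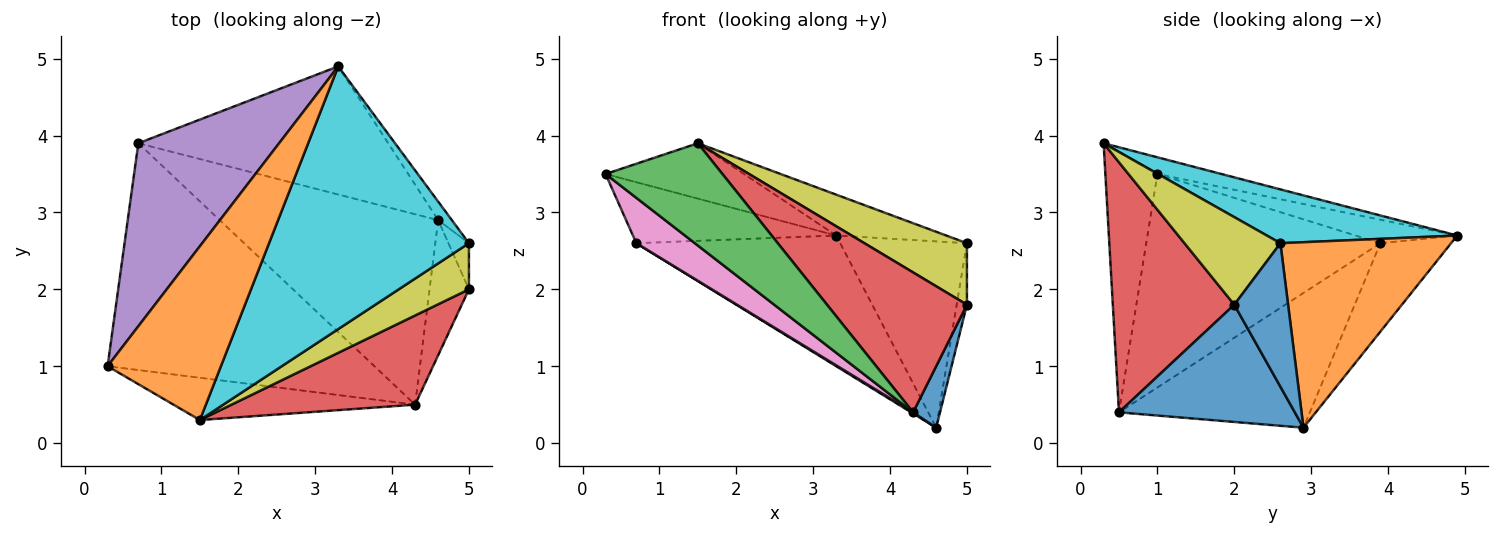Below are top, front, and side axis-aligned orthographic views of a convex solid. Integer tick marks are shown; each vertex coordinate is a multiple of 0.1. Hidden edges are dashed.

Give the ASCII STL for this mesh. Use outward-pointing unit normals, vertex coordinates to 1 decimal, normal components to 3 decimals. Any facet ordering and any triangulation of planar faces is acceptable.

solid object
 facet normal 0.938 -0.144 -0.315
  outer loop
   vertex 4.3 0.5 0.4
   vertex 4.6 2.9 0.2
   vertex 5.0 2.0 1.8
  endloop
 endfacet
 facet normal -0.139 0.301 0.944
  outer loop
   vertex 1.5 0.3 3.9
   vertex 3.3 4.9 2.7
   vertex 0.3 1.0 3.5
  endloop
 endfacet
 facet normal -0.381 -0.855 -0.353
  outer loop
   vertex 1.5 0.3 3.9
   vertex 0.3 1.0 3.5
   vertex 4.3 0.5 0.4
  endloop
 endfacet
 facet normal 0.591 -0.680 0.434
  outer loop
   vertex 1.5 0.3 3.9
   vertex 4.3 0.5 0.4
   vertex 5.0 2.0 1.8
  endloop
 endfacet
 facet normal -0.156 0.312 0.937
  outer loop
   vertex 0.7 3.9 2.6
   vertex 0.3 1.0 3.5
   vertex 3.3 4.9 2.7
  endloop
 endfacet
 facet normal -0.240 0.693 -0.680
  outer loop
   vertex 0.7 3.9 2.6
   vertex 3.3 4.9 2.7
   vertex 4.6 2.9 0.2
  endloop
 endfacet
 facet normal -0.617 -0.154 -0.772
  outer loop
   vertex 0.7 3.9 2.6
   vertex 4.3 0.5 0.4
   vertex 0.3 1.0 3.5
  endloop
 endfacet
 facet normal -0.525 -0.005 -0.851
  outer loop
   vertex 0.7 3.9 2.6
   vertex 4.6 2.9 0.2
   vertex 4.3 0.5 0.4
  endloop
 endfacet
 facet normal 0.599 -0.640 0.480
  outer loop
   vertex 5.0 2.6 2.6
   vertex 1.5 0.3 3.9
   vertex 5.0 2.0 1.8
  endloop
 endfacet
 facet normal 0.257 0.149 0.955
  outer loop
   vertex 5.0 2.6 2.6
   vertex 3.3 4.9 2.7
   vertex 1.5 0.3 3.9
  endloop
 endfacet
 facet normal 0.973 0.185 -0.139
  outer loop
   vertex 5.0 2.6 2.6
   vertex 5.0 2.0 1.8
   vertex 4.6 2.9 0.2
  endloop
 endfacet
 facet normal 0.802 0.595 -0.059
  outer loop
   vertex 5.0 2.6 2.6
   vertex 4.6 2.9 0.2
   vertex 3.3 4.9 2.7
  endloop
 endfacet
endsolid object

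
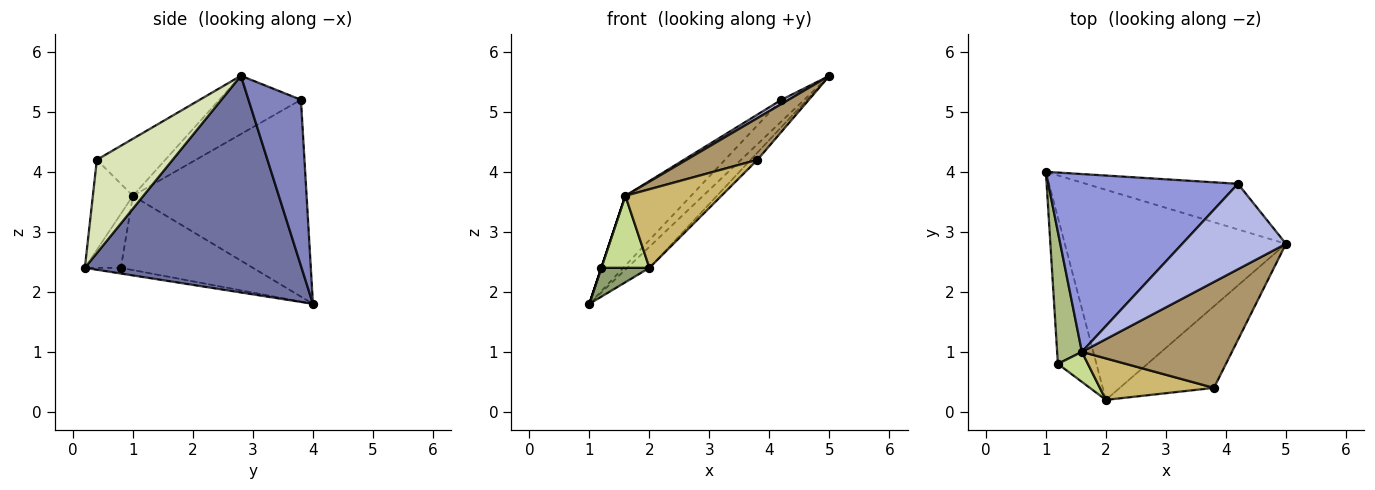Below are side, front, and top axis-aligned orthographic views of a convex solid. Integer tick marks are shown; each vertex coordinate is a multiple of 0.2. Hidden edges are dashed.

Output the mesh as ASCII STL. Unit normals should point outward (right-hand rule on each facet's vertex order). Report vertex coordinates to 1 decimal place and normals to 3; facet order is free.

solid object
 facet normal 0.698 0.071 -0.712
  outer loop
   vertex 2.0 0.2 2.4
   vertex 1.0 4.0 1.8
   vertex 5.0 2.8 5.6
  endloop
 endfacet
 facet normal 0.702 0.305 -0.643
  outer loop
   vertex 4.2 3.8 5.2
   vertex 5.0 2.8 5.6
   vertex 1.0 4.0 1.8
  endloop
 endfacet
 facet normal -0.695 0.263 0.669
  outer loop
   vertex 1.6 1.0 3.6
   vertex 4.2 3.8 5.2
   vertex 1.0 4.0 1.8
  endloop
 endfacet
 facet normal -0.489 -0.043 0.871
  outer loop
   vertex 1.6 1.0 3.6
   vertex 5.0 2.8 5.6
   vertex 4.2 3.8 5.2
  endloop
 endfacet
 facet normal -0.143 -0.191 -0.971
  outer loop
   vertex 1.2 0.8 2.4
   vertex 1.0 4.0 1.8
   vertex 2.0 0.2 2.4
  endloop
 endfacet
 facet normal -0.949 0.000 0.316
  outer loop
   vertex 1.2 0.8 2.4
   vertex 1.6 1.0 3.6
   vertex 1.0 4.0 1.8
  endloop
 endfacet
 facet normal -0.569 -0.759 0.316
  outer loop
   vertex 1.2 0.8 2.4
   vertex 2.0 0.2 2.4
   vertex 1.6 1.0 3.6
  endloop
 endfacet
 facet normal 0.702 0.063 -0.709
  outer loop
   vertex 3.8 0.4 4.2
   vertex 2.0 0.2 2.4
   vertex 5.0 2.8 5.6
  endloop
 endfacet
 facet normal -0.333 -0.345 0.877
  outer loop
   vertex 3.8 0.4 4.2
   vertex 5.0 2.8 5.6
   vertex 1.6 1.0 3.6
  endloop
 endfacet
 facet normal -0.346 -0.830 0.438
  outer loop
   vertex 3.8 0.4 4.2
   vertex 1.6 1.0 3.6
   vertex 2.0 0.2 2.4
  endloop
 endfacet
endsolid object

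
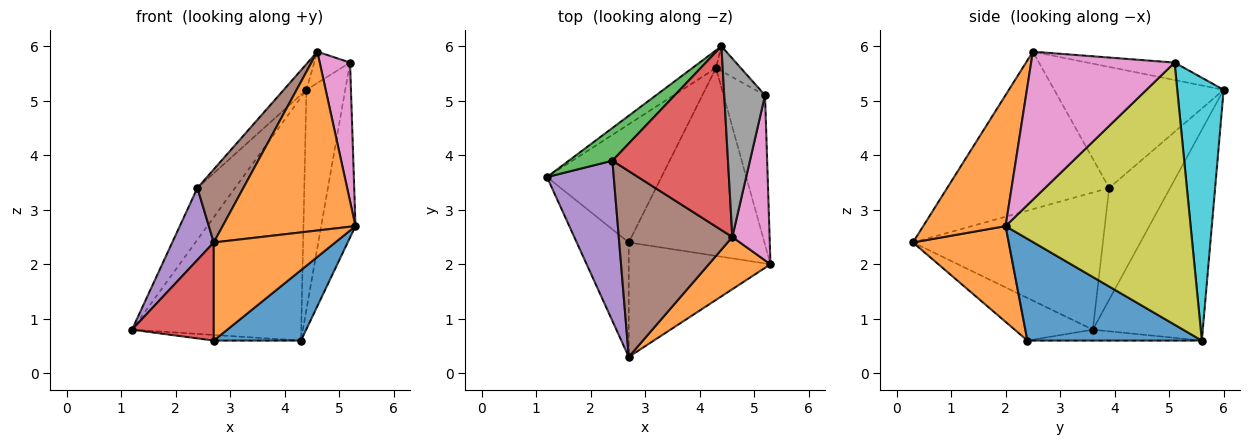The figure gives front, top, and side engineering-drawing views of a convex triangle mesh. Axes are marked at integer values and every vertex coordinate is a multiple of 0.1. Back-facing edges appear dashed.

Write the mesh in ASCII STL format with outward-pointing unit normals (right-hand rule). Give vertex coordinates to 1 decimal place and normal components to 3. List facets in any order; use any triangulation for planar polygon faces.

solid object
 facet normal -0.544 0.837 -0.061
  outer loop
   vertex 4.3 5.6 0.6
   vertex 1.2 3.6 0.8
   vertex 4.4 6.0 5.2
  endloop
 endfacet
 facet normal 0.512 -0.825 0.241
  outer loop
   vertex 2.7 0.3 2.4
   vertex 5.3 2.0 2.7
   vertex 4.6 2.5 5.9
  endloop
 endfacet
 facet normal -0.807 0.499 0.315
  outer loop
   vertex 2.4 3.9 3.4
   vertex 4.4 6.0 5.2
   vertex 1.2 3.6 0.8
  endloop
 endfacet
 facet normal -0.720 0.096 0.687
  outer loop
   vertex 2.4 3.9 3.4
   vertex 4.6 2.5 5.9
   vertex 4.4 6.0 5.2
  endloop
 endfacet
 facet normal -0.882 -0.193 0.429
  outer loop
   vertex 2.4 3.9 3.4
   vertex 1.2 3.6 0.8
   vertex 2.7 0.3 2.4
  endloop
 endfacet
 facet normal -0.790 -0.224 0.570
  outer loop
   vertex 2.4 3.9 3.4
   vertex 2.7 0.3 2.4
   vertex 4.6 2.5 5.9
  endloop
 endfacet
 facet normal 0.950 -0.201 0.239
  outer loop
   vertex 5.2 5.1 5.7
   vertex 4.6 2.5 5.9
   vertex 5.3 2.0 2.7
  endloop
 endfacet
 facet normal -0.388 0.159 0.908
  outer loop
   vertex 5.2 5.1 5.7
   vertex 4.4 6.0 5.2
   vertex 4.6 2.5 5.9
  endloop
 endfacet
 facet normal 0.972 0.180 -0.154
  outer loop
   vertex 5.2 5.1 5.7
   vertex 5.3 2.0 2.7
   vertex 4.3 5.6 0.6
  endloop
 endfacet
 facet normal 0.765 0.640 -0.072
  outer loop
   vertex 5.2 5.1 5.7
   vertex 4.3 5.6 0.6
   vertex 4.4 6.0 5.2
  endloop
 endfacet
 facet normal 0.575 -0.287 -0.766
  outer loop
   vertex 2.7 2.4 0.6
   vertex 4.3 5.6 0.6
   vertex 5.3 2.0 2.7
  endloop
 endfacet
 facet normal 0.457 -0.579 -0.676
  outer loop
   vertex 2.7 2.4 0.6
   vertex 5.3 2.0 2.7
   vertex 2.7 0.3 2.4
  endloop
 endfacet
 facet normal -0.095 0.047 -0.994
  outer loop
   vertex 2.7 2.4 0.6
   vertex 1.2 3.6 0.8
   vertex 4.3 5.6 0.6
  endloop
 endfacet
 facet normal -0.528 -0.553 -0.645
  outer loop
   vertex 2.7 2.4 0.6
   vertex 2.7 0.3 2.4
   vertex 1.2 3.6 0.8
  endloop
 endfacet
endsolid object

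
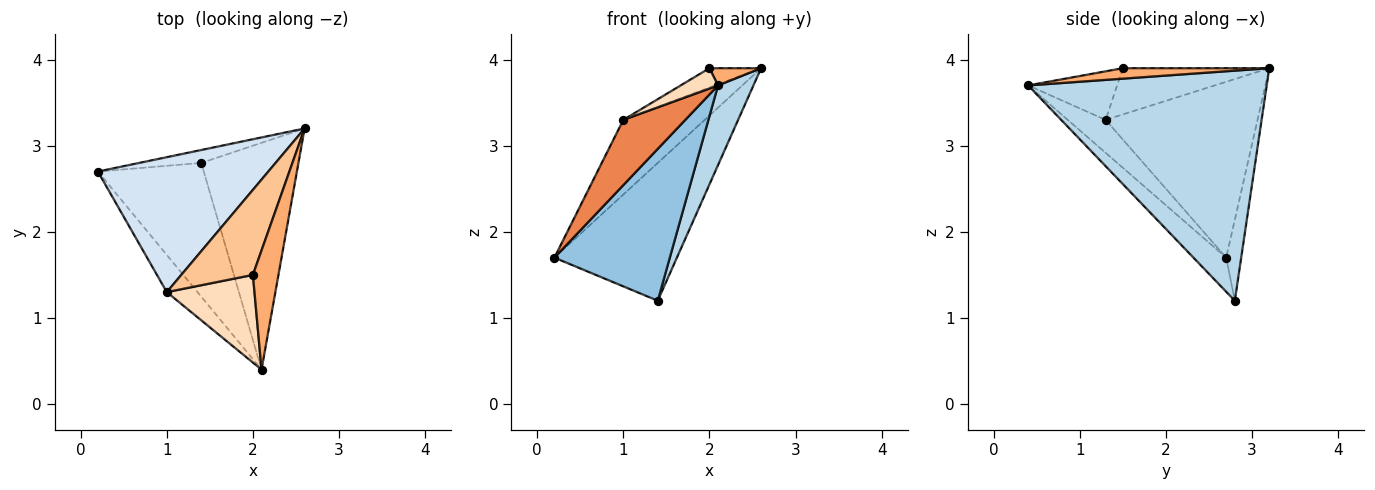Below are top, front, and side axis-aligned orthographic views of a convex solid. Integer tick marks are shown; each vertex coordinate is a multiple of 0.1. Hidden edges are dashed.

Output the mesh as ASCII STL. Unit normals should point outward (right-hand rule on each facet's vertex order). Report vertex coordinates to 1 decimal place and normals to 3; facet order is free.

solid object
 facet normal -0.121 0.988 -0.093
  outer loop
   vertex 1.4 2.8 1.2
   vertex 0.2 2.7 1.7
   vertex 2.6 3.2 3.9
  endloop
 endfacet
 facet normal -0.208 -0.734 -0.646
  outer loop
   vertex 1.4 2.8 1.2
   vertex 2.1 0.4 3.7
   vertex 0.2 2.7 1.7
  endloop
 endfacet
 facet normal 0.913 -0.135 -0.386
  outer loop
   vertex 1.4 2.8 1.2
   vertex 2.6 3.2 3.9
   vertex 2.1 0.4 3.7
  endloop
 endfacet
 facet normal -0.670 0.359 0.649
  outer loop
   vertex 1.0 1.3 3.3
   vertex 2.6 3.2 3.9
   vertex 0.2 2.7 1.7
  endloop
 endfacet
 facet normal -0.469 -0.767 -0.437
  outer loop
   vertex 1.0 1.3 3.3
   vertex 0.2 2.7 1.7
   vertex 2.1 0.4 3.7
  endloop
 endfacet
 facet normal 0.376 -0.133 0.917
  outer loop
   vertex 2.0 1.5 3.9
   vertex 2.1 0.4 3.7
   vertex 2.6 3.2 3.9
  endloop
 endfacet
 facet normal -0.533 0.188 0.825
  outer loop
   vertex 2.0 1.5 3.9
   vertex 2.6 3.2 3.9
   vertex 1.0 1.3 3.3
  endloop
 endfacet
 facet normal -0.475 -0.199 0.857
  outer loop
   vertex 2.0 1.5 3.9
   vertex 1.0 1.3 3.3
   vertex 2.1 0.4 3.7
  endloop
 endfacet
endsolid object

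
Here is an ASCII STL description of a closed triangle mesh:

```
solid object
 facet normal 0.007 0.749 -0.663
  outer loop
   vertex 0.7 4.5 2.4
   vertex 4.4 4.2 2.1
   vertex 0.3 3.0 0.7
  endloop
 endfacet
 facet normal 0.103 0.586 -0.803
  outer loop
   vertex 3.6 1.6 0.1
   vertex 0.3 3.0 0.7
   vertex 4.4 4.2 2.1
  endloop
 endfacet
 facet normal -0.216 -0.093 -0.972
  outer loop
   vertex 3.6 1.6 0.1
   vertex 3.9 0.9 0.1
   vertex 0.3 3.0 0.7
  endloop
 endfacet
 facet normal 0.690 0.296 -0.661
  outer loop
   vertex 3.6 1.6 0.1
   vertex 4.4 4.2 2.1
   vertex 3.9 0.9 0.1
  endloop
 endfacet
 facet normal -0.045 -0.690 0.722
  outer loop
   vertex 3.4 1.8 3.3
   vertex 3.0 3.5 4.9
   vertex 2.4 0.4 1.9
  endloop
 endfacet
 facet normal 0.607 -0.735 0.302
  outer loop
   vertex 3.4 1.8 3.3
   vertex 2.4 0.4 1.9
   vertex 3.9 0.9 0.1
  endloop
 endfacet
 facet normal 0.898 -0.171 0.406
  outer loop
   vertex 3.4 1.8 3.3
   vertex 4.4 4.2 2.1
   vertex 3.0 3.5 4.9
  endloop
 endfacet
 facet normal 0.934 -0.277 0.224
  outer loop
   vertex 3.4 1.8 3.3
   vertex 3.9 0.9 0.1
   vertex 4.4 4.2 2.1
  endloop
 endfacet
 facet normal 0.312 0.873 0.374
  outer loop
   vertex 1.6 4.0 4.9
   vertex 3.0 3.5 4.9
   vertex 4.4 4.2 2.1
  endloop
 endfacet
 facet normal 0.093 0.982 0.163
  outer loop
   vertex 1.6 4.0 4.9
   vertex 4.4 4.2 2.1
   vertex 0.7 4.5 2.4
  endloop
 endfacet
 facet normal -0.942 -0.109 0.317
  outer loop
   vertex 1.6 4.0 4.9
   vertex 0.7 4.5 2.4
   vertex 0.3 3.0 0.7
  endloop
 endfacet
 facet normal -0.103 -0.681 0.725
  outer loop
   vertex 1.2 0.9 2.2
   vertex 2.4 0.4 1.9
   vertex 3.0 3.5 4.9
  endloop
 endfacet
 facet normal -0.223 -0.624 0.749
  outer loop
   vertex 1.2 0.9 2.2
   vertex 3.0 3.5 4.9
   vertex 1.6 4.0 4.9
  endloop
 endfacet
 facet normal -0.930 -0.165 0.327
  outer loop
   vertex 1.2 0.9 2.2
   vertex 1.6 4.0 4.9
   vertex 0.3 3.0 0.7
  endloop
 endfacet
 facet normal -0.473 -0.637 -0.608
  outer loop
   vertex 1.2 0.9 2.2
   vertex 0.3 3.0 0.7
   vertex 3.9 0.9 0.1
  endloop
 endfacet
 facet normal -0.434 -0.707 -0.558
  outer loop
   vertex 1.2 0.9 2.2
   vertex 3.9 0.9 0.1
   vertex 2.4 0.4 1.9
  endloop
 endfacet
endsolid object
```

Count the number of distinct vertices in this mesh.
10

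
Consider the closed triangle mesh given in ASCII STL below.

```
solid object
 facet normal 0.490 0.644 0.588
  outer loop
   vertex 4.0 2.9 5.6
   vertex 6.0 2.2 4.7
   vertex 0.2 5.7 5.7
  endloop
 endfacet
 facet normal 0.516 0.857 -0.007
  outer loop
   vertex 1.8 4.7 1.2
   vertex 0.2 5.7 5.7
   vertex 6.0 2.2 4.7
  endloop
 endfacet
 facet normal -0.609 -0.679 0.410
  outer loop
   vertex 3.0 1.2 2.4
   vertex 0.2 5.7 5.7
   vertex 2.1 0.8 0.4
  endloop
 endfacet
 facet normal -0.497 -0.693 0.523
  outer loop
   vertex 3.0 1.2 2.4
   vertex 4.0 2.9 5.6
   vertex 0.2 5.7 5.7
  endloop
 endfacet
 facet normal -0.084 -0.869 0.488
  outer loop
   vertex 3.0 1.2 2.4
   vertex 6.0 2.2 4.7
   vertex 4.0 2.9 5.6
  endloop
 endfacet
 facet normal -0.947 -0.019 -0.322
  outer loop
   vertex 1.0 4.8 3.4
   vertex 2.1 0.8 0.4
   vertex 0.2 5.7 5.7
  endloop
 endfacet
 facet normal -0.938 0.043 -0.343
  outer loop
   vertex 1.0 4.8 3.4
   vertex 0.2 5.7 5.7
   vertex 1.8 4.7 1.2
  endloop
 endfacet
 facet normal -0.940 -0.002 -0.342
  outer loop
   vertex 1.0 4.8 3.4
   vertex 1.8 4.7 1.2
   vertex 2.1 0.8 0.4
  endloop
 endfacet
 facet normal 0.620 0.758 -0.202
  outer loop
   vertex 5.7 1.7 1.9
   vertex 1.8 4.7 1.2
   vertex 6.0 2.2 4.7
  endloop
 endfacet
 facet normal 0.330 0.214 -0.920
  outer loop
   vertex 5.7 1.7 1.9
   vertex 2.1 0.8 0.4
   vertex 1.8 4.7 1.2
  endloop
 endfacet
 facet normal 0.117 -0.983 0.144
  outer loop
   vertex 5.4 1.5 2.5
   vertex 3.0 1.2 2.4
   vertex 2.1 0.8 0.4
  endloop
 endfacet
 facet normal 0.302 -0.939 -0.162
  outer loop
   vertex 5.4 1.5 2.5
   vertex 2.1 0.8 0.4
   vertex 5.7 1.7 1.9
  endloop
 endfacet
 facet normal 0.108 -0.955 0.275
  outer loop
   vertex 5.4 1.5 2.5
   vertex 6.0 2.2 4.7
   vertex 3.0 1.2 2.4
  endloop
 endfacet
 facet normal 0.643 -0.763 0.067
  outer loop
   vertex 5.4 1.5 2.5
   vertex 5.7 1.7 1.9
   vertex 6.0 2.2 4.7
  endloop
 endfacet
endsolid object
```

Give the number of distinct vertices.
9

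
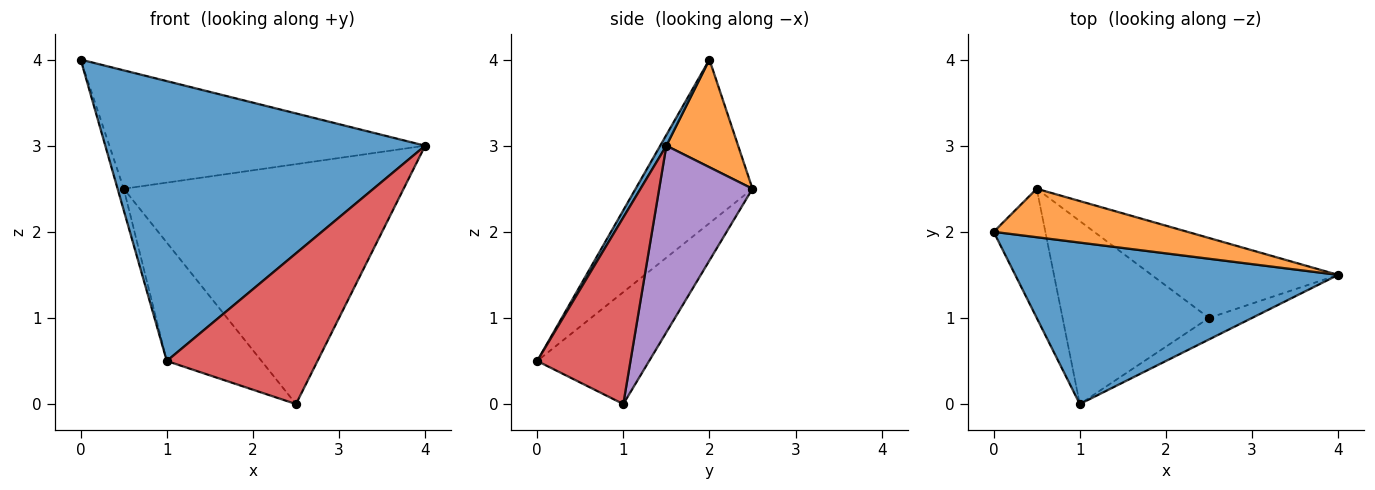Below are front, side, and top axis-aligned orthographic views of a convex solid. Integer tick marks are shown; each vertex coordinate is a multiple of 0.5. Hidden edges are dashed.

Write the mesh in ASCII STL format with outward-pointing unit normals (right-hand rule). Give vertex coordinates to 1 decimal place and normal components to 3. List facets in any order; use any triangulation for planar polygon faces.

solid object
 facet normal 0.017 -0.866 0.500
  outer loop
   vertex 1.0 0.0 0.5
   vertex 4.0 1.5 3.0
   vertex 0.0 2.0 4.0
  endloop
 endfacet
 facet normal 0.206 0.906 0.371
  outer loop
   vertex 0.5 2.5 2.5
   vertex 0.0 2.0 4.0
   vertex 4.0 1.5 3.0
  endloop
 endfacet
 facet normal -0.952 0.050 -0.301
  outer loop
   vertex 0.5 2.5 2.5
   vertex 1.0 0.0 0.5
   vertex 0.0 2.0 4.0
  endloop
 endfacet
 facet normal 0.523 -0.844 -0.121
  outer loop
   vertex 2.5 1.0 0.0
   vertex 4.0 1.5 3.0
   vertex 1.0 0.0 0.5
  endloop
 endfacet
 facet normal 0.302 0.905 -0.302
  outer loop
   vertex 2.5 1.0 0.0
   vertex 0.5 2.5 2.5
   vertex 4.0 1.5 3.0
  endloop
 endfacet
 facet normal -0.540 0.457 -0.706
  outer loop
   vertex 2.5 1.0 0.0
   vertex 1.0 0.0 0.5
   vertex 0.5 2.5 2.5
  endloop
 endfacet
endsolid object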